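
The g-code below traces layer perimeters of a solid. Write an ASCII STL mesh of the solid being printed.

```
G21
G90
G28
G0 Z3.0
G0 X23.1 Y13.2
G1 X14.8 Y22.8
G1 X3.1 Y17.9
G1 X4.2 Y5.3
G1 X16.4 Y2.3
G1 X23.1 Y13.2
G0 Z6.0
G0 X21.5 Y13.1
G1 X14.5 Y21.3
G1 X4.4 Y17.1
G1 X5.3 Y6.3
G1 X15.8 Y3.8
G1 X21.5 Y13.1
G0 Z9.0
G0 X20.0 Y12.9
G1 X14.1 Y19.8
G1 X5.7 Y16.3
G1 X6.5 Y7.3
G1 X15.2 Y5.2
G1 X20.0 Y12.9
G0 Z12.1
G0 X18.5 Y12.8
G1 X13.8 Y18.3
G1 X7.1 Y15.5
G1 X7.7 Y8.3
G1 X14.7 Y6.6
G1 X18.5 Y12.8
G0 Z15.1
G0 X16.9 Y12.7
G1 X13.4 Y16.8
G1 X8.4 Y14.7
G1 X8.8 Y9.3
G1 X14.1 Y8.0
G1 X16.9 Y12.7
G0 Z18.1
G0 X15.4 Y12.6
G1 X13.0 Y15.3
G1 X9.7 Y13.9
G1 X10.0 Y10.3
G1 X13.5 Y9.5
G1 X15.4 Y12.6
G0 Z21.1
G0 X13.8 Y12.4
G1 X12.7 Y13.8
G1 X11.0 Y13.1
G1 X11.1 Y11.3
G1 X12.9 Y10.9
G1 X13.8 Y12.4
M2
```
solid part
  facet normal 0.0000 0.0000 -1.0000
    outer loop
      vertex 1.8 18.7 0.0
      vertex 15.2 24.3 0.0
      vertex 24.6 13.3 0.0
    endloop
  endfacet
  facet normal 0.0000 0.0000 -1.0000
    outer loop
      vertex 3.0 4.3 0.0
      vertex 1.8 18.7 0.0
      vertex 24.6 13.3 0.0
    endloop
  endfacet
  facet normal 0.0000 0.0000 -1.0000
    outer loop
      vertex 17.0 0.9 0.0
      vertex 3.0 4.3 0.0
      vertex 24.6 13.3 0.0
    endloop
  endfacet
  facet normal 0.7022 0.6000 0.3833
    outer loop
      vertex 24.6 13.3 0.0
      vertex 15.2 24.3 0.0
      vertex 12.3 12.3 24.1
    endloop
  endfacet
  facet normal -0.3564 0.8528 0.3817
    outer loop
      vertex 15.2 24.3 0.0
      vertex 1.8 18.7 0.0
      vertex 12.3 12.3 24.1
    endloop
  endfacet
  facet normal -0.9214 -0.0768 0.3810
    outer loop
      vertex 1.8 18.7 0.0
      vertex 3.0 4.3 0.0
      vertex 12.3 12.3 24.1
    endloop
  endfacet
  facet normal -0.2181 -0.8980 0.3822
    outer loop
      vertex 3.0 4.3 0.0
      vertex 17.0 0.9 0.0
      vertex 12.3 12.3 24.1
    endloop
  endfacet
  facet normal 0.7879 -0.4829 0.3821
    outer loop
      vertex 17.0 0.9 0.0
      vertex 24.6 13.3 0.0
      vertex 12.3 12.3 24.1
    endloop
  endfacet
endsolid part

The G0 Z moves step by Δz≈3.0 mm. The G1 loops shrink linearly with z, so the solid tapers from its base footprint up to z≈24.1. Closing with a flat bottom cap and the tapered top and triangulating gives 8 facets — a regular 5-sided pyramid, base circumscribed radius ≈ 12.3 mm, apex at z ≈ 24.1 mm.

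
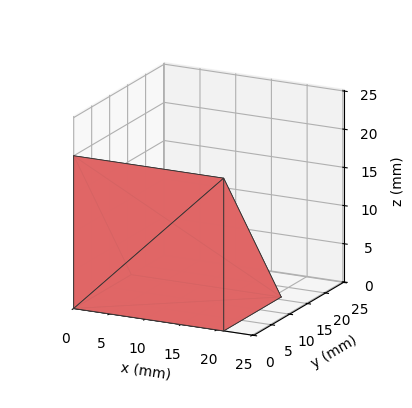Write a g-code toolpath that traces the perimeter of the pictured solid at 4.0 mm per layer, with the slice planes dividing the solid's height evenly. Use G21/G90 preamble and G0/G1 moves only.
Reading the render: the shape is a wedge (ramp): 21 × 16 mm base, rising to 20 mm along the y=0 edge and sloping linearly to z=0 at y=16 (dimensions read to the nearest mm from the axis ticks). For the g-code, the solid's height is divided into equal slices at the stated Δz and each level perimeter traced with G1 moves after a G0 lift.

; perimeter-only toolpath
G21 ; units = mm
G90 ; absolute positioning
G28 ; home
; layer 1
G0 Z4.0
G0 X0.0 Y0.0
G1 X21.0 Y0.0
G1 X21.0 Y12.8
G1 X0.0 Y12.8
G1 X0.0 Y0.0
; layer 2
G0 Z8.0
G0 X0.0 Y0.0
G1 X21.0 Y0.0
G1 X21.0 Y9.6
G1 X0.0 Y9.6
G1 X0.0 Y0.0
; layer 3
G0 Z12.0
G0 X0.0 Y0.0
G1 X21.0 Y0.0
G1 X21.0 Y6.4
G1 X0.0 Y6.4
G1 X0.0 Y0.0
; layer 4
G0 Z16.0
G0 X0.0 Y0.0
G1 X21.0 Y0.0
G1 X21.0 Y3.2
G1 X0.0 Y3.2
G1 X0.0 Y0.0
M2 ; end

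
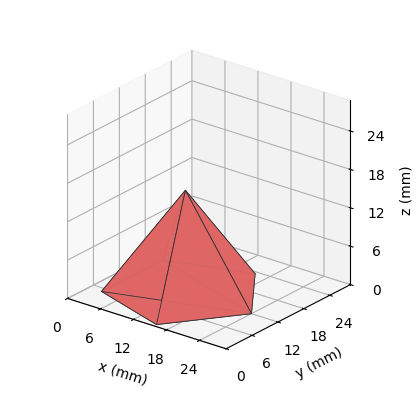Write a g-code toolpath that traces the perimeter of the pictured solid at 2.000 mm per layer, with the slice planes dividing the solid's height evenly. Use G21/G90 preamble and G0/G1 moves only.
Reading the render: the shape is a regular 5-sided pyramid, base circumscribed radius ≈ 12 mm, apex at z ≈ 16 mm (dimensions read to the nearest mm from the axis ticks). For the g-code, the solid's height is divided into equal slices at the stated Δz and each level perimeter traced with G1 moves after a G0 lift.

; perimeter-only toolpath
G21 ; units = mm
G90 ; absolute positioning
G28 ; home
; layer 1
G0 Z2.000
G0 X22.500 Y12.000
G1 X15.245 Y21.986
G1 X3.505 Y18.171
G1 X3.505 Y5.829
G1 X15.245 Y2.014
G1 X22.500 Y12.000
; layer 2
G0 Z4.000
G0 X21.000 Y12.000
G1 X14.781 Y20.560
G1 X4.719 Y17.290
G1 X4.719 Y6.710
G1 X14.781 Y3.440
G1 X21.000 Y12.000
; layer 3
G0 Z6.000
G0 X19.500 Y12.000
G1 X14.318 Y19.133
G1 X5.933 Y16.408
G1 X5.933 Y7.592
G1 X14.318 Y4.867
G1 X19.500 Y12.000
; layer 4
G0 Z8.000
G0 X18.000 Y12.000
G1 X13.854 Y17.706
G1 X7.146 Y15.527
G1 X7.146 Y8.473
G1 X13.854 Y6.293
G1 X18.000 Y12.000
; layer 5
G0 Z10.000
G0 X16.500 Y12.000
G1 X13.390 Y16.280
G1 X8.360 Y14.645
G1 X8.360 Y9.355
G1 X13.390 Y7.720
G1 X16.500 Y12.000
; layer 6
G0 Z12.000
G0 X15.000 Y12.000
G1 X12.927 Y14.853
G1 X9.573 Y13.763
G1 X9.573 Y10.237
G1 X12.927 Y9.147
G1 X15.000 Y12.000
; layer 7
G0 Z14.000
G0 X13.500 Y12.000
G1 X12.463 Y13.427
G1 X10.787 Y12.882
G1 X10.787 Y11.118
G1 X12.463 Y10.573
G1 X13.500 Y12.000
M2 ; end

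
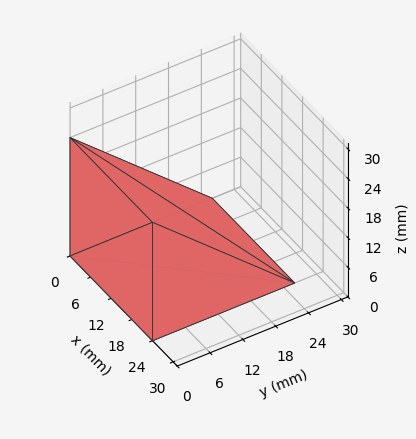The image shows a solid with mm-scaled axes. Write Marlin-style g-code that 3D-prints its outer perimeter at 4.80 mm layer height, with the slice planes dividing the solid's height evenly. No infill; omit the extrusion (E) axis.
Reading the render: the shape is a wedge (ramp): 24 × 26 mm base, rising to 24 mm along the y=0 edge and sloping linearly to z=0 at y=26 (dimensions read to the nearest mm from the axis ticks). For the g-code, the solid's height is divided into equal slices at the stated Δz and each level perimeter traced with G1 moves after a G0 lift.

; perimeter-only toolpath
G21 ; units = mm
G90 ; absolute positioning
G28 ; home
; layer 1
G0 Z4.80
G0 X0.00 Y0.00
G1 X24.00 Y0.00
G1 X24.00 Y20.80
G1 X0.00 Y20.80
G1 X0.00 Y0.00
; layer 2
G0 Z9.60
G0 X0.00 Y0.00
G1 X24.00 Y0.00
G1 X24.00 Y15.60
G1 X0.00 Y15.60
G1 X0.00 Y0.00
; layer 3
G0 Z14.40
G0 X0.00 Y0.00
G1 X24.00 Y0.00
G1 X24.00 Y10.40
G1 X0.00 Y10.40
G1 X0.00 Y0.00
; layer 4
G0 Z19.20
G0 X0.00 Y0.00
G1 X24.00 Y0.00
G1 X24.00 Y5.20
G1 X0.00 Y5.20
G1 X0.00 Y0.00
M2 ; end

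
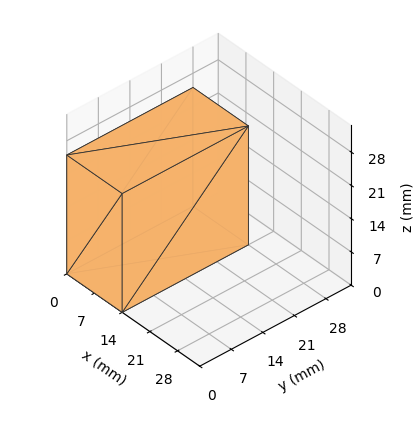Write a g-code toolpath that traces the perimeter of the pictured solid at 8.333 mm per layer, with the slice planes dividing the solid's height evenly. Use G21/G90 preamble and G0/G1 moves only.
Reading the render: the shape is a rectangular box, roughly 14 × 28 mm footprint and 25 mm tall (dimensions read to the nearest mm from the axis ticks). For the g-code, the solid's height is divided into equal slices at the stated Δz and each level perimeter traced with G1 moves after a G0 lift.

; perimeter-only toolpath
G21 ; units = mm
G90 ; absolute positioning
G28 ; home
; layer 1
G0 Z8.333
G0 X0.000 Y0.000
G1 X14.000 Y0.000
G1 X14.000 Y28.000
G1 X0.000 Y28.000
G1 X0.000 Y0.000
; layer 2
G0 Z16.667
G0 X0.000 Y0.000
G1 X14.000 Y0.000
G1 X14.000 Y28.000
G1 X0.000 Y28.000
G1 X0.000 Y0.000
; layer 3
G0 Z25.000
G0 X0.000 Y0.000
G1 X14.000 Y0.000
G1 X14.000 Y28.000
G1 X0.000 Y28.000
G1 X0.000 Y0.000
M2 ; end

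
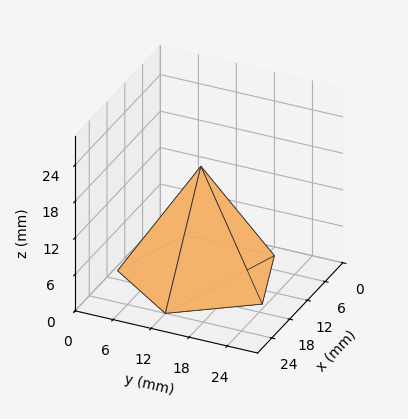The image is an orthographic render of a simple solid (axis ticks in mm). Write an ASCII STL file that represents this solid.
Reading the render: the shape is a regular 5-sided pyramid, base circumscribed radius ≈ 12 mm, apex at z ≈ 18 mm (dimensions read to the nearest mm from the axis ticks). For the STL, each face is triangulated and given an outward normal.

solid part
  facet normal 0.0000 0.0000 -1.0000
    outer loop
      vertex 2.292 19.053 0.000
      vertex 15.708 23.413 0.000
      vertex 24.000 12.000 0.000
    endloop
  endfacet
  facet normal 0.0000 0.0000 -1.0000
    outer loop
      vertex 2.292 4.947 0.000
      vertex 2.292 19.053 0.000
      vertex 24.000 12.000 0.000
    endloop
  endfacet
  facet normal 0.0000 0.0000 -1.0000
    outer loop
      vertex 15.708 0.587 0.000
      vertex 2.292 4.947 0.000
      vertex 24.000 12.000 0.000
    endloop
  endfacet
  facet normal 0.7121 0.5173 0.4747
    outer loop
      vertex 24.000 12.000 0.000
      vertex 15.708 23.413 0.000
      vertex 12.000 12.000 18.000
    endloop
  endfacet
  facet normal -0.2720 0.8371 0.4747
    outer loop
      vertex 15.708 23.413 0.000
      vertex 2.292 19.053 0.000
      vertex 12.000 12.000 18.000
    endloop
  endfacet
  facet normal -0.8802 0.0000 0.4747
    outer loop
      vertex 2.292 19.053 0.000
      vertex 2.292 4.947 0.000
      vertex 12.000 12.000 18.000
    endloop
  endfacet
  facet normal -0.2720 -0.8371 0.4747
    outer loop
      vertex 2.292 4.947 0.000
      vertex 15.708 0.587 0.000
      vertex 12.000 12.000 18.000
    endloop
  endfacet
  facet normal 0.7121 -0.5173 0.4747
    outer loop
      vertex 15.708 0.587 0.000
      vertex 24.000 12.000 0.000
      vertex 12.000 12.000 18.000
    endloop
  endfacet
endsolid part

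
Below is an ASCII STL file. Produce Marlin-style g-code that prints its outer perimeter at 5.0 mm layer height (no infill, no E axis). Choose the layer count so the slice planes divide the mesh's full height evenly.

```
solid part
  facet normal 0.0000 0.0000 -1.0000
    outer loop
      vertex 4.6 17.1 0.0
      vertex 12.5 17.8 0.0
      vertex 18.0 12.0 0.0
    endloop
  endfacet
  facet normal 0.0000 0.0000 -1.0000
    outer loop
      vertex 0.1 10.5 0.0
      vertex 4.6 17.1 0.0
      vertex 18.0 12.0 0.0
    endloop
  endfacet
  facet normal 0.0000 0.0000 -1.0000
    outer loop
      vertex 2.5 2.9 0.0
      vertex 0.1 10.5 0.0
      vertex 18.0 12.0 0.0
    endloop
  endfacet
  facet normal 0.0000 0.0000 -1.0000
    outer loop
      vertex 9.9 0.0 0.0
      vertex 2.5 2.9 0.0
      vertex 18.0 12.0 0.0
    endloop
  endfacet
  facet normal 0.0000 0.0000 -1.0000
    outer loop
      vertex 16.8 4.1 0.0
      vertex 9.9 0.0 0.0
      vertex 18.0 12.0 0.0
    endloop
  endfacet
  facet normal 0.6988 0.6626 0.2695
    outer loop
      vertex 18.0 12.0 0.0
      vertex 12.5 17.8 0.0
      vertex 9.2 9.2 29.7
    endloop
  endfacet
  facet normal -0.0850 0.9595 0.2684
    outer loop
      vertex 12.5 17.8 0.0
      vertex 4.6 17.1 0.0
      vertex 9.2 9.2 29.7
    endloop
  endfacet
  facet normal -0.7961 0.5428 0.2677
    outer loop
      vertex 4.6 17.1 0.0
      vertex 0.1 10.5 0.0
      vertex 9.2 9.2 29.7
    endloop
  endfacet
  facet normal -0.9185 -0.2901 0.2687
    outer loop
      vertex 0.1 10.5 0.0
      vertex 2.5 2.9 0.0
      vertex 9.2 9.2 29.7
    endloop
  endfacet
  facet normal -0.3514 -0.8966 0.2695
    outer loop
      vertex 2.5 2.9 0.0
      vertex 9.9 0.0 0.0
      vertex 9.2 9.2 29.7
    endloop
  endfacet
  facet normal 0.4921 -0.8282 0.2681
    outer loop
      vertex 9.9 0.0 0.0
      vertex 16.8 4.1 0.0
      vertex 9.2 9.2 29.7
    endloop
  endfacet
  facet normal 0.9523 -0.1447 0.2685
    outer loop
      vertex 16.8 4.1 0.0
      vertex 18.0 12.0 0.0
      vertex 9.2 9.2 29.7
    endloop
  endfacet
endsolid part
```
; perimeter-only toolpath
G21 ; units = mm
G90 ; absolute positioning
G28 ; home
; layer 1
G0 Z5.0
G0 X16.5 Y11.5
G1 X11.9 Y16.4
G1 X5.4 Y15.8
G1 X1.6 Y10.3
G1 X3.6 Y4.0
G1 X9.8 Y1.5
G1 X15.5 Y5.0
G1 X16.5 Y11.5
; layer 2
G0 Z9.9
G0 X15.1 Y11.1
G1 X11.4 Y14.9
G1 X6.1 Y14.5
G1 X3.1 Y10.1
G1 X4.7 Y5.0
G1 X9.7 Y3.1
G1 X14.3 Y5.8
G1 X15.1 Y11.1
; layer 3
G0 Z14.9
G0 X13.6 Y10.6
G1 X10.8 Y13.5
G1 X6.9 Y13.1
G1 X4.7 Y9.8
G1 X5.9 Y6.1
G1 X9.6 Y4.6
G1 X13.0 Y6.7
G1 X13.6 Y10.6
; layer 4
G0 Z19.8
G0 X12.1 Y10.1
G1 X10.3 Y12.1
G1 X7.7 Y11.8
G1 X6.2 Y9.6
G1 X7.0 Y7.1
G1 X9.4 Y6.1
G1 X11.7 Y7.5
G1 X12.1 Y10.1
; layer 5
G0 Z24.8
G0 X10.7 Y9.7
G1 X9.8 Y10.6
G1 X8.4 Y10.5
G1 X7.7 Y9.4
G1 X8.1 Y8.1
G1 X9.3 Y7.7
G1 X10.5 Y8.3
G1 X10.7 Y9.7
M2 ; end

The solid is a regular 7-sided pyramid, base circumscribed radius ≈ 9.2 mm, apex at z ≈ 29.7 mm. Slicing at Δz = 5.0 mm — 6 equal slices spanning the solid's height, so layer i sits at z = i·h/6 — gives 5 non-empty perimeters. Each is a 7-segment closed polygon; G0 lifts to the layer z and rapids to the start vertex, then G1 traces the edges. The cross-section shrinks linearly with z (the slice at the apex is degenerate and omitted).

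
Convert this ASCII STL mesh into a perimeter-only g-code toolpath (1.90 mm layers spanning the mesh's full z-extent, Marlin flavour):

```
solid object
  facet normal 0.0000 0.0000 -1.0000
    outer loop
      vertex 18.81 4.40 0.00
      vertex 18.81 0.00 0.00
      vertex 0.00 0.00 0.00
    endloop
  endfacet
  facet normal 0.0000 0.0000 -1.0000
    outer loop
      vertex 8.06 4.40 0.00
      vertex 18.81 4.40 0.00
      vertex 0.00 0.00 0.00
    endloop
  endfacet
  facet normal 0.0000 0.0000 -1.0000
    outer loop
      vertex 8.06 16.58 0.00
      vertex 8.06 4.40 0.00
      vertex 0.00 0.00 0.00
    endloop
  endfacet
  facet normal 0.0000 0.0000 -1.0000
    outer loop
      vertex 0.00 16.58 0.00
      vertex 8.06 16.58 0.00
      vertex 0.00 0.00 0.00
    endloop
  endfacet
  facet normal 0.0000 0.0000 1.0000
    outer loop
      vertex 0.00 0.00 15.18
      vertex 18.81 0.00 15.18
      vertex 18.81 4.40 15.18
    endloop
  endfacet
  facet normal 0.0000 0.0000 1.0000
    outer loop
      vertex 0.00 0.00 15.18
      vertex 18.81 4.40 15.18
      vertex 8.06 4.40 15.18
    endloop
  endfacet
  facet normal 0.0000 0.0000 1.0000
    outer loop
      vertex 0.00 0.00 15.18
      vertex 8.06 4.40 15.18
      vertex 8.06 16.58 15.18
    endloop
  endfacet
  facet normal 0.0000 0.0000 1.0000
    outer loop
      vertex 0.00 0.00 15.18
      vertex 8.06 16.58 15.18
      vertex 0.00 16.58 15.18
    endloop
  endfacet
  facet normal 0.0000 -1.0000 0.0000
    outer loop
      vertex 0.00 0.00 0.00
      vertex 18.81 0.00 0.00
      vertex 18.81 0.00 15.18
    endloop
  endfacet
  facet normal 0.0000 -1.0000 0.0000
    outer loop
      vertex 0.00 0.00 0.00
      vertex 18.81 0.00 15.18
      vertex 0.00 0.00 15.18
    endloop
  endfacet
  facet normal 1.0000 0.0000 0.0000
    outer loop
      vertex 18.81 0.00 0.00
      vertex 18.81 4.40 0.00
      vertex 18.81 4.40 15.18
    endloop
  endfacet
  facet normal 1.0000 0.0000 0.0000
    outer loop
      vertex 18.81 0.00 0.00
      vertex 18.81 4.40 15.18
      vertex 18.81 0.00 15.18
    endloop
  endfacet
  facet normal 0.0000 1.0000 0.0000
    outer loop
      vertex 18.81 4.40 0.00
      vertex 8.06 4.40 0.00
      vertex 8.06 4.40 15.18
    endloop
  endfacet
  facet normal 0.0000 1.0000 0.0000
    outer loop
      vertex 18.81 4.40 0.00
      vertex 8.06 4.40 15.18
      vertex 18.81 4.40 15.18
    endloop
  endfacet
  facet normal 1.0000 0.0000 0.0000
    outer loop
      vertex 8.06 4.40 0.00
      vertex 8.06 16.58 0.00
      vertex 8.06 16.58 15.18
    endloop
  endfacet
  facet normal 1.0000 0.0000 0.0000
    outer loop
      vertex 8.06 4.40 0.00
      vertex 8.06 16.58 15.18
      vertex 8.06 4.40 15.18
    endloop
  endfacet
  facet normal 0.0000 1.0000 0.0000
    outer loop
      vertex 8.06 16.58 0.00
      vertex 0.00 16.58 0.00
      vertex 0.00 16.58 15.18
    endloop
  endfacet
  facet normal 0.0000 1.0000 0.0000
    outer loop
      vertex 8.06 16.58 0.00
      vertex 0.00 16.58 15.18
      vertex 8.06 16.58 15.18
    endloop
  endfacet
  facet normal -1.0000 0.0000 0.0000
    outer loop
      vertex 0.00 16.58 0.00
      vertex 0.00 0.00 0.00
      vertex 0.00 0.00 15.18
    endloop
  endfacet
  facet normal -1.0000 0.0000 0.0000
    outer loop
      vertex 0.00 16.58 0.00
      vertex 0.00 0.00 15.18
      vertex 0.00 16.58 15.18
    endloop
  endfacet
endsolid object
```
; perimeter-only toolpath
G21 ; units = mm
G90 ; absolute positioning
G28 ; home
; layer 1
G0 Z1.90
G0 X0.00 Y0.00
G1 X18.81 Y0.00
G1 X18.81 Y4.40
G1 X8.06 Y4.40
G1 X8.06 Y16.58
G1 X0.00 Y16.58
G1 X0.00 Y0.00
; layer 2
G0 Z3.79
G0 X0.00 Y0.00
G1 X18.81 Y0.00
G1 X18.81 Y4.40
G1 X8.06 Y4.40
G1 X8.06 Y16.58
G1 X0.00 Y16.58
G1 X0.00 Y0.00
; layer 3
G0 Z5.69
G0 X0.00 Y0.00
G1 X18.81 Y0.00
G1 X18.81 Y4.40
G1 X8.06 Y4.40
G1 X8.06 Y16.58
G1 X0.00 Y16.58
G1 X0.00 Y0.00
; layer 4
G0 Z7.59
G0 X0.00 Y0.00
G1 X18.81 Y0.00
G1 X18.81 Y4.40
G1 X8.06 Y4.40
G1 X8.06 Y16.58
G1 X0.00 Y16.58
G1 X0.00 Y0.00
; layer 5
G0 Z9.49
G0 X0.00 Y0.00
G1 X18.81 Y0.00
G1 X18.81 Y4.40
G1 X8.06 Y4.40
G1 X8.06 Y16.58
G1 X0.00 Y16.58
G1 X0.00 Y0.00
; layer 6
G0 Z11.38
G0 X0.00 Y0.00
G1 X18.81 Y0.00
G1 X18.81 Y4.40
G1 X8.06 Y4.40
G1 X8.06 Y16.58
G1 X0.00 Y16.58
G1 X0.00 Y0.00
; layer 7
G0 Z13.28
G0 X0.00 Y0.00
G1 X18.81 Y0.00
G1 X18.81 Y4.40
G1 X8.06 Y4.40
G1 X8.06 Y16.58
G1 X0.00 Y16.58
G1 X0.00 Y0.00
; layer 8
G0 Z15.18
G0 X0.00 Y0.00
G1 X18.81 Y0.00
G1 X18.81 Y4.40
G1 X8.06 Y4.40
G1 X8.06 Y16.58
G1 X0.00 Y16.58
G1 X0.00 Y0.00
M2 ; end

The solid is an L-shaped prism: outer 18.8 × 16.6 mm, arm thicknesses ≈ 4.4 mm (horizontal) and 8.06 mm (vertical), extruded 15.2 mm in z. Slicing at Δz = 1.90 mm — 8 equal slices spanning the solid's height, so layer i sits at z = i·h/8 — gives 8 non-empty perimeters. Each is a 6-segment closed polygon; G0 lifts to the layer z and rapids to the start vertex, then G1 traces the edges.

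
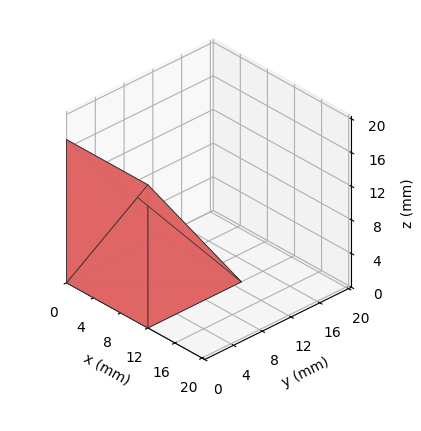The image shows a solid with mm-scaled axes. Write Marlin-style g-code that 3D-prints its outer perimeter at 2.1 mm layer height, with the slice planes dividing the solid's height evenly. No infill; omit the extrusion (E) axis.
Reading the render: the shape is a wedge (ramp): 12 × 13 mm base, rising to 17 mm along the y=0 edge and sloping linearly to z=0 at y=13 (dimensions read to the nearest mm from the axis ticks). For the g-code, the solid's height is divided into equal slices at the stated Δz and each level perimeter traced with G1 moves after a G0 lift.

; perimeter-only toolpath
G21 ; units = mm
G90 ; absolute positioning
G28 ; home
; layer 1
G0 Z2.1
G0 X0.0 Y0.0
G1 X12.0 Y0.0
G1 X12.0 Y11.4
G1 X0.0 Y11.4
G1 X0.0 Y0.0
; layer 2
G0 Z4.2
G0 X0.0 Y0.0
G1 X12.0 Y0.0
G1 X12.0 Y9.8
G1 X0.0 Y9.8
G1 X0.0 Y0.0
; layer 3
G0 Z6.4
G0 X0.0 Y0.0
G1 X12.0 Y0.0
G1 X12.0 Y8.1
G1 X0.0 Y8.1
G1 X0.0 Y0.0
; layer 4
G0 Z8.5
G0 X0.0 Y0.0
G1 X12.0 Y0.0
G1 X12.0 Y6.5
G1 X0.0 Y6.5
G1 X0.0 Y0.0
; layer 5
G0 Z10.6
G0 X0.0 Y0.0
G1 X12.0 Y0.0
G1 X12.0 Y4.9
G1 X0.0 Y4.9
G1 X0.0 Y0.0
; layer 6
G0 Z12.8
G0 X0.0 Y0.0
G1 X12.0 Y0.0
G1 X12.0 Y3.2
G1 X0.0 Y3.2
G1 X0.0 Y0.0
; layer 7
G0 Z14.9
G0 X0.0 Y0.0
G1 X12.0 Y0.0
G1 X12.0 Y1.6
G1 X0.0 Y1.6
G1 X0.0 Y0.0
M2 ; end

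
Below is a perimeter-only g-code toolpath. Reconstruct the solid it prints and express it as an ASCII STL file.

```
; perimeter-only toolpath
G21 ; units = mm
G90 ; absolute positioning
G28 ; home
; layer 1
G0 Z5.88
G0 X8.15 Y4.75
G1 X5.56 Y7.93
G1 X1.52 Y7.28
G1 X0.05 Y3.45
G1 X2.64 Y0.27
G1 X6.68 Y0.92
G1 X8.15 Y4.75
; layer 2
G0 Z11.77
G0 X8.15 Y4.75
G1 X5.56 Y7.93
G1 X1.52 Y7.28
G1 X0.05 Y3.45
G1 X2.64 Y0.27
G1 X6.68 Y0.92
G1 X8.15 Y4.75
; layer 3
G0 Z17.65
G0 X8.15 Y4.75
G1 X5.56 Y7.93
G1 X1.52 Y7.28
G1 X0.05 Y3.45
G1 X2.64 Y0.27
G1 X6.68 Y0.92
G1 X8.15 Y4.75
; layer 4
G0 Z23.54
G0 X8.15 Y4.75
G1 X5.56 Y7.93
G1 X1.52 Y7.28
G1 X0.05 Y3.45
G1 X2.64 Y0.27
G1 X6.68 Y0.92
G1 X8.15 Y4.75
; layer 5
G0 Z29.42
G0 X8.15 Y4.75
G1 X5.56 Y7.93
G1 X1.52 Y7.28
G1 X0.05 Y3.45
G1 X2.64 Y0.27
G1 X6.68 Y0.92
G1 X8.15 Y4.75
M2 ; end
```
solid part
  facet normal 0.0000 0.0000 -1.0000
    outer loop
      vertex 1.52 7.28 0.00
      vertex 5.56 7.93 0.00
      vertex 8.15 4.75 0.00
    endloop
  endfacet
  facet normal 0.0000 0.0000 -1.0000
    outer loop
      vertex 0.05 3.45 0.00
      vertex 1.52 7.28 0.00
      vertex 8.15 4.75 0.00
    endloop
  endfacet
  facet normal 0.0000 0.0000 -1.0000
    outer loop
      vertex 2.64 0.27 0.00
      vertex 0.05 3.45 0.00
      vertex 8.15 4.75 0.00
    endloop
  endfacet
  facet normal 0.0000 0.0000 -1.0000
    outer loop
      vertex 6.68 0.92 0.00
      vertex 2.64 0.27 0.00
      vertex 8.15 4.75 0.00
    endloop
  endfacet
  facet normal 0.0000 0.0000 1.0000
    outer loop
      vertex 8.15 4.75 29.42
      vertex 5.56 7.93 29.42
      vertex 1.52 7.28 29.42
    endloop
  endfacet
  facet normal 0.0000 0.0000 1.0000
    outer loop
      vertex 8.15 4.75 29.42
      vertex 1.52 7.28 29.42
      vertex 0.05 3.45 29.42
    endloop
  endfacet
  facet normal 0.0000 0.0000 1.0000
    outer loop
      vertex 8.15 4.75 29.42
      vertex 0.05 3.45 29.42
      vertex 2.64 0.27 29.42
    endloop
  endfacet
  facet normal 0.0000 0.0000 1.0000
    outer loop
      vertex 8.15 4.75 29.42
      vertex 2.64 0.27 29.42
      vertex 6.68 0.92 29.42
    endloop
  endfacet
  facet normal 0.7754 0.6315 0.0000
    outer loop
      vertex 8.15 4.75 0.00
      vertex 5.56 7.93 0.00
      vertex 5.56 7.93 29.42
    endloop
  endfacet
  facet normal 0.7754 0.6315 0.0000
    outer loop
      vertex 8.15 4.75 0.00
      vertex 5.56 7.93 29.42
      vertex 8.15 4.75 29.42
    endloop
  endfacet
  facet normal -0.1588 0.9873 0.0000
    outer loop
      vertex 5.56 7.93 0.00
      vertex 1.52 7.28 0.00
      vertex 1.52 7.28 29.42
    endloop
  endfacet
  facet normal -0.1588 0.9873 0.0000
    outer loop
      vertex 5.56 7.93 0.00
      vertex 1.52 7.28 29.42
      vertex 5.56 7.93 29.42
    endloop
  endfacet
  facet normal -0.9336 0.3583 0.0000
    outer loop
      vertex 1.52 7.28 0.00
      vertex 0.05 3.45 0.00
      vertex 0.05 3.45 29.42
    endloop
  endfacet
  facet normal -0.9336 0.3583 0.0000
    outer loop
      vertex 1.52 7.28 0.00
      vertex 0.05 3.45 29.42
      vertex 1.52 7.28 29.42
    endloop
  endfacet
  facet normal -0.7754 -0.6315 0.0000
    outer loop
      vertex 0.05 3.45 0.00
      vertex 2.64 0.27 0.00
      vertex 2.64 0.27 29.42
    endloop
  endfacet
  facet normal -0.7754 -0.6315 0.0000
    outer loop
      vertex 0.05 3.45 0.00
      vertex 2.64 0.27 29.42
      vertex 0.05 3.45 29.42
    endloop
  endfacet
  facet normal 0.1588 -0.9873 0.0000
    outer loop
      vertex 2.64 0.27 0.00
      vertex 6.68 0.92 0.00
      vertex 6.68 0.92 29.42
    endloop
  endfacet
  facet normal 0.1588 -0.9873 0.0000
    outer loop
      vertex 2.64 0.27 0.00
      vertex 6.68 0.92 29.42
      vertex 2.64 0.27 29.42
    endloop
  endfacet
  facet normal 0.9336 -0.3583 0.0000
    outer loop
      vertex 6.68 0.92 0.00
      vertex 8.15 4.75 0.00
      vertex 8.15 4.75 29.42
    endloop
  endfacet
  facet normal 0.9336 -0.3583 0.0000
    outer loop
      vertex 6.68 0.92 0.00
      vertex 8.15 4.75 29.42
      vertex 6.68 0.92 29.42
    endloop
  endfacet
endsolid part

The G0 Z moves step by Δz≈5.88 mm. Every layer's G1 loop is the same polygon, so the solid is a straight extrusion of it from z=0 to z≈29.4. Closing with flat bottom and top caps and triangulating gives 20 facets — a regular 6-sided prism (a cylinder approximated with 6 flat sides), circumscribed radius ≈ 4.1 mm, height ≈ 29.4 mm.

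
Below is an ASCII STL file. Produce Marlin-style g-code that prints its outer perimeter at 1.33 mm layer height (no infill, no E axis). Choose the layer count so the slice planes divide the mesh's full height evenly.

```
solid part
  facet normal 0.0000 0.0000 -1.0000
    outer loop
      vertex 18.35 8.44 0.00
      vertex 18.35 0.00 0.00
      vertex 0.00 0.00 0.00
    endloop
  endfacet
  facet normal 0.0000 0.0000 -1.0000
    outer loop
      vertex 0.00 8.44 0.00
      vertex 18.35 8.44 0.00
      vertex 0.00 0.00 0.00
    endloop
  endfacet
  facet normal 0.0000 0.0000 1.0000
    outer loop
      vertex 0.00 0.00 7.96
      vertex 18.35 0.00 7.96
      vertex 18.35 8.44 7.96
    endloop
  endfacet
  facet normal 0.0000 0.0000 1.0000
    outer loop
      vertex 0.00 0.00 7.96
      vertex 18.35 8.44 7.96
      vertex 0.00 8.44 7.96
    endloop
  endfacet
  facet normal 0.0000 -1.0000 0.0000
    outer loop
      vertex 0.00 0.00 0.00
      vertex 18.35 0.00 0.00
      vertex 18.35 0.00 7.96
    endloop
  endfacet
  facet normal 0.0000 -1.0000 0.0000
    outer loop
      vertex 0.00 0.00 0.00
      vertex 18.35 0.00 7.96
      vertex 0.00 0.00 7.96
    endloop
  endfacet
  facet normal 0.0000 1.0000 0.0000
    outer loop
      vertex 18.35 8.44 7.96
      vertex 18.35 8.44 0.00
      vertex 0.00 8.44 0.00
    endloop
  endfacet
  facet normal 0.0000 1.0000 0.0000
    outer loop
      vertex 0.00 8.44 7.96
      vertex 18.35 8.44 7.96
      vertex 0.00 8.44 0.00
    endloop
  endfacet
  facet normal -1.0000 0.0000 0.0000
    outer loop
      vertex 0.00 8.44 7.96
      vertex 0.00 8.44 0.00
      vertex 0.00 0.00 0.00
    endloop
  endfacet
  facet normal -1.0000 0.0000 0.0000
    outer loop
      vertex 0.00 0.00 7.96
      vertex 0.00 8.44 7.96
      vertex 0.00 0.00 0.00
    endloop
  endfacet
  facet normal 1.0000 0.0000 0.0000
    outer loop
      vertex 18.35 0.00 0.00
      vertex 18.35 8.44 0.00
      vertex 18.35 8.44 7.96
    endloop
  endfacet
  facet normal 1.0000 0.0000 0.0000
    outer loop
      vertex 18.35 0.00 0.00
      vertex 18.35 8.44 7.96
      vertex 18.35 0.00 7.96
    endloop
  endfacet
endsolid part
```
; perimeter-only toolpath
G21 ; units = mm
G90 ; absolute positioning
G28 ; home
; layer 1
G0 Z1.33
G0 X0.00 Y0.00
G1 X18.35 Y0.00
G1 X18.35 Y8.44
G1 X0.00 Y8.44
G1 X0.00 Y0.00
; layer 2
G0 Z2.65
G0 X0.00 Y0.00
G1 X18.35 Y0.00
G1 X18.35 Y8.44
G1 X0.00 Y8.44
G1 X0.00 Y0.00
; layer 3
G0 Z3.98
G0 X0.00 Y0.00
G1 X18.35 Y0.00
G1 X18.35 Y8.44
G1 X0.00 Y8.44
G1 X0.00 Y0.00
; layer 4
G0 Z5.31
G0 X0.00 Y0.00
G1 X18.35 Y0.00
G1 X18.35 Y8.44
G1 X0.00 Y8.44
G1 X0.00 Y0.00
; layer 5
G0 Z6.63
G0 X0.00 Y0.00
G1 X18.35 Y0.00
G1 X18.35 Y8.44
G1 X0.00 Y8.44
G1 X0.00 Y0.00
; layer 6
G0 Z7.96
G0 X0.00 Y0.00
G1 X18.35 Y0.00
G1 X18.35 Y8.44
G1 X0.00 Y8.44
G1 X0.00 Y0.00
M2 ; end

The solid is a rectangular box, roughly 18.4 × 8.44 mm footprint and 7.96 mm tall. Slicing at Δz = 1.33 mm — 6 equal slices spanning the solid's height, so layer i sits at z = i·h/6 — gives 6 non-empty perimeters. Each is a 4-segment closed polygon; G0 lifts to the layer z and rapids to the start vertex, then G1 traces the edges.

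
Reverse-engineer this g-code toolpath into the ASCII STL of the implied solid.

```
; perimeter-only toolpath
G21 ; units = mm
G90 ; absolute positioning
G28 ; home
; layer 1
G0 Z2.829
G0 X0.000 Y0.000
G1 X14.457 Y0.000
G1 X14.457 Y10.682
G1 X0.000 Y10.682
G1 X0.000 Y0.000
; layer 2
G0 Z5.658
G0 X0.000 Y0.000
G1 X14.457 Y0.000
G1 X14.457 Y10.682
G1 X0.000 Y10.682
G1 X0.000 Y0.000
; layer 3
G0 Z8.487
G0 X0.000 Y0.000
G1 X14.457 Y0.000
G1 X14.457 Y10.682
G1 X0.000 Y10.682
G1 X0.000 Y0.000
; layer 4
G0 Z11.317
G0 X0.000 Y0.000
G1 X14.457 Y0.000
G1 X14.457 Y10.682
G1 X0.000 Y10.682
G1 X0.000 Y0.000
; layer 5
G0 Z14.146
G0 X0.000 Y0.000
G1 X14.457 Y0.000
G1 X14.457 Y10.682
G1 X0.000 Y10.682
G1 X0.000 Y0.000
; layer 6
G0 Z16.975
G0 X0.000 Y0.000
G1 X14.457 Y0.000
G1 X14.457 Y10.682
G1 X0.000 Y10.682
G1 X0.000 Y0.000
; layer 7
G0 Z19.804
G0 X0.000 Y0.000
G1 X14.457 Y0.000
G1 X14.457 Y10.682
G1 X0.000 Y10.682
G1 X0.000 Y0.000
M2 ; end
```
solid part
  facet normal 0.0000 0.0000 -1.0000
    outer loop
      vertex 14.457 10.682 0.000
      vertex 14.457 0.000 0.000
      vertex 0.000 0.000 0.000
    endloop
  endfacet
  facet normal 0.0000 0.0000 -1.0000
    outer loop
      vertex 0.000 10.682 0.000
      vertex 14.457 10.682 0.000
      vertex 0.000 0.000 0.000
    endloop
  endfacet
  facet normal 0.0000 0.0000 1.0000
    outer loop
      vertex 0.000 0.000 19.804
      vertex 14.457 0.000 19.804
      vertex 14.457 10.682 19.804
    endloop
  endfacet
  facet normal 0.0000 0.0000 1.0000
    outer loop
      vertex 0.000 0.000 19.804
      vertex 14.457 10.682 19.804
      vertex 0.000 10.682 19.804
    endloop
  endfacet
  facet normal 0.0000 -1.0000 0.0000
    outer loop
      vertex 0.000 0.000 0.000
      vertex 14.457 0.000 0.000
      vertex 14.457 0.000 19.804
    endloop
  endfacet
  facet normal 0.0000 -1.0000 0.0000
    outer loop
      vertex 0.000 0.000 0.000
      vertex 14.457 0.000 19.804
      vertex 0.000 0.000 19.804
    endloop
  endfacet
  facet normal 0.0000 1.0000 0.0000
    outer loop
      vertex 14.457 10.682 19.804
      vertex 14.457 10.682 0.000
      vertex 0.000 10.682 0.000
    endloop
  endfacet
  facet normal 0.0000 1.0000 0.0000
    outer loop
      vertex 0.000 10.682 19.804
      vertex 14.457 10.682 19.804
      vertex 0.000 10.682 0.000
    endloop
  endfacet
  facet normal -1.0000 0.0000 0.0000
    outer loop
      vertex 0.000 10.682 19.804
      vertex 0.000 10.682 0.000
      vertex 0.000 0.000 0.000
    endloop
  endfacet
  facet normal -1.0000 0.0000 0.0000
    outer loop
      vertex 0.000 0.000 19.804
      vertex 0.000 10.682 19.804
      vertex 0.000 0.000 0.000
    endloop
  endfacet
  facet normal 1.0000 0.0000 0.0000
    outer loop
      vertex 14.457 0.000 0.000
      vertex 14.457 10.682 0.000
      vertex 14.457 10.682 19.804
    endloop
  endfacet
  facet normal 1.0000 0.0000 0.0000
    outer loop
      vertex 14.457 0.000 0.000
      vertex 14.457 10.682 19.804
      vertex 14.457 0.000 19.804
    endloop
  endfacet
endsolid part

The G0 Z moves step by Δz≈2.829 mm. Every layer's G1 loop is the same polygon, so the solid is a straight extrusion of it from z=0 to z≈19.8. Closing with flat bottom and top caps and triangulating gives 12 facets — a rectangular box, roughly 14.5 × 10.7 mm footprint and 19.8 mm tall.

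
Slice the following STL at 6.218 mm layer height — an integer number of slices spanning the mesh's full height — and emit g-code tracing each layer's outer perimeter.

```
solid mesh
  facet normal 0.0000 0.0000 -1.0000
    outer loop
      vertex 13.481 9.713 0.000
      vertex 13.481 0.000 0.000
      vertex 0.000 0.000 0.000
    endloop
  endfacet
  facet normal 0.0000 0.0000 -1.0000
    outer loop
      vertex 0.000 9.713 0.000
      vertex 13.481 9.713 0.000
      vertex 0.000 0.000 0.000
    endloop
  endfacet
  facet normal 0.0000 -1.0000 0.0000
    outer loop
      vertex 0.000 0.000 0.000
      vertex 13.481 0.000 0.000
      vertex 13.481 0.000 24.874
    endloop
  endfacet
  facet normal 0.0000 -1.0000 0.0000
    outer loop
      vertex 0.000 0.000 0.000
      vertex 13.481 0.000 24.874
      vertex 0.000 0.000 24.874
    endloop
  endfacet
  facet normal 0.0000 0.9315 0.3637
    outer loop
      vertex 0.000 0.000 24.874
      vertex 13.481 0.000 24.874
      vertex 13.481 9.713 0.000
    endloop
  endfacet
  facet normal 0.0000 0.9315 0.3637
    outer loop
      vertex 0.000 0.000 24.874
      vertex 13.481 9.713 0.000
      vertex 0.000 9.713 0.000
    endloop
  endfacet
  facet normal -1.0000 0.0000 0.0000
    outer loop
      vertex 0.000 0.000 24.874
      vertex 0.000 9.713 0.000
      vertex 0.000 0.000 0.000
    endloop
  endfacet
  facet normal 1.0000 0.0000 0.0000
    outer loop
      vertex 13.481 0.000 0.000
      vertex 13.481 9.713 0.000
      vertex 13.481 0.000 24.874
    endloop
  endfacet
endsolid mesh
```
; perimeter-only toolpath
G21 ; units = mm
G90 ; absolute positioning
G28 ; home
; layer 1
G0 Z6.218
G0 X0.000 Y0.000
G1 X13.481 Y0.000
G1 X13.481 Y7.285
G1 X0.000 Y7.285
G1 X0.000 Y0.000
; layer 2
G0 Z12.437
G0 X0.000 Y0.000
G1 X13.481 Y0.000
G1 X13.481 Y4.856
G1 X0.000 Y4.856
G1 X0.000 Y0.000
; layer 3
G0 Z18.655
G0 X0.000 Y0.000
G1 X13.481 Y0.000
G1 X13.481 Y2.428
G1 X0.000 Y2.428
G1 X0.000 Y0.000
M2 ; end

The solid is a wedge (ramp): 13.5 × 9.71 mm base, rising to 24.9 mm along the y=0 edge and sloping linearly to z=0 at y=9.71. Slicing at Δz = 6.218 mm — 4 equal slices spanning the solid's height, so layer i sits at z = i·h/4 — gives 3 non-empty perimeters. Each is a 4-segment closed polygon; G0 lifts to the layer z and rapids to the start vertex, then G1 traces the edges. The cross-section shrinks linearly with z (the slice at the apex is degenerate and omitted).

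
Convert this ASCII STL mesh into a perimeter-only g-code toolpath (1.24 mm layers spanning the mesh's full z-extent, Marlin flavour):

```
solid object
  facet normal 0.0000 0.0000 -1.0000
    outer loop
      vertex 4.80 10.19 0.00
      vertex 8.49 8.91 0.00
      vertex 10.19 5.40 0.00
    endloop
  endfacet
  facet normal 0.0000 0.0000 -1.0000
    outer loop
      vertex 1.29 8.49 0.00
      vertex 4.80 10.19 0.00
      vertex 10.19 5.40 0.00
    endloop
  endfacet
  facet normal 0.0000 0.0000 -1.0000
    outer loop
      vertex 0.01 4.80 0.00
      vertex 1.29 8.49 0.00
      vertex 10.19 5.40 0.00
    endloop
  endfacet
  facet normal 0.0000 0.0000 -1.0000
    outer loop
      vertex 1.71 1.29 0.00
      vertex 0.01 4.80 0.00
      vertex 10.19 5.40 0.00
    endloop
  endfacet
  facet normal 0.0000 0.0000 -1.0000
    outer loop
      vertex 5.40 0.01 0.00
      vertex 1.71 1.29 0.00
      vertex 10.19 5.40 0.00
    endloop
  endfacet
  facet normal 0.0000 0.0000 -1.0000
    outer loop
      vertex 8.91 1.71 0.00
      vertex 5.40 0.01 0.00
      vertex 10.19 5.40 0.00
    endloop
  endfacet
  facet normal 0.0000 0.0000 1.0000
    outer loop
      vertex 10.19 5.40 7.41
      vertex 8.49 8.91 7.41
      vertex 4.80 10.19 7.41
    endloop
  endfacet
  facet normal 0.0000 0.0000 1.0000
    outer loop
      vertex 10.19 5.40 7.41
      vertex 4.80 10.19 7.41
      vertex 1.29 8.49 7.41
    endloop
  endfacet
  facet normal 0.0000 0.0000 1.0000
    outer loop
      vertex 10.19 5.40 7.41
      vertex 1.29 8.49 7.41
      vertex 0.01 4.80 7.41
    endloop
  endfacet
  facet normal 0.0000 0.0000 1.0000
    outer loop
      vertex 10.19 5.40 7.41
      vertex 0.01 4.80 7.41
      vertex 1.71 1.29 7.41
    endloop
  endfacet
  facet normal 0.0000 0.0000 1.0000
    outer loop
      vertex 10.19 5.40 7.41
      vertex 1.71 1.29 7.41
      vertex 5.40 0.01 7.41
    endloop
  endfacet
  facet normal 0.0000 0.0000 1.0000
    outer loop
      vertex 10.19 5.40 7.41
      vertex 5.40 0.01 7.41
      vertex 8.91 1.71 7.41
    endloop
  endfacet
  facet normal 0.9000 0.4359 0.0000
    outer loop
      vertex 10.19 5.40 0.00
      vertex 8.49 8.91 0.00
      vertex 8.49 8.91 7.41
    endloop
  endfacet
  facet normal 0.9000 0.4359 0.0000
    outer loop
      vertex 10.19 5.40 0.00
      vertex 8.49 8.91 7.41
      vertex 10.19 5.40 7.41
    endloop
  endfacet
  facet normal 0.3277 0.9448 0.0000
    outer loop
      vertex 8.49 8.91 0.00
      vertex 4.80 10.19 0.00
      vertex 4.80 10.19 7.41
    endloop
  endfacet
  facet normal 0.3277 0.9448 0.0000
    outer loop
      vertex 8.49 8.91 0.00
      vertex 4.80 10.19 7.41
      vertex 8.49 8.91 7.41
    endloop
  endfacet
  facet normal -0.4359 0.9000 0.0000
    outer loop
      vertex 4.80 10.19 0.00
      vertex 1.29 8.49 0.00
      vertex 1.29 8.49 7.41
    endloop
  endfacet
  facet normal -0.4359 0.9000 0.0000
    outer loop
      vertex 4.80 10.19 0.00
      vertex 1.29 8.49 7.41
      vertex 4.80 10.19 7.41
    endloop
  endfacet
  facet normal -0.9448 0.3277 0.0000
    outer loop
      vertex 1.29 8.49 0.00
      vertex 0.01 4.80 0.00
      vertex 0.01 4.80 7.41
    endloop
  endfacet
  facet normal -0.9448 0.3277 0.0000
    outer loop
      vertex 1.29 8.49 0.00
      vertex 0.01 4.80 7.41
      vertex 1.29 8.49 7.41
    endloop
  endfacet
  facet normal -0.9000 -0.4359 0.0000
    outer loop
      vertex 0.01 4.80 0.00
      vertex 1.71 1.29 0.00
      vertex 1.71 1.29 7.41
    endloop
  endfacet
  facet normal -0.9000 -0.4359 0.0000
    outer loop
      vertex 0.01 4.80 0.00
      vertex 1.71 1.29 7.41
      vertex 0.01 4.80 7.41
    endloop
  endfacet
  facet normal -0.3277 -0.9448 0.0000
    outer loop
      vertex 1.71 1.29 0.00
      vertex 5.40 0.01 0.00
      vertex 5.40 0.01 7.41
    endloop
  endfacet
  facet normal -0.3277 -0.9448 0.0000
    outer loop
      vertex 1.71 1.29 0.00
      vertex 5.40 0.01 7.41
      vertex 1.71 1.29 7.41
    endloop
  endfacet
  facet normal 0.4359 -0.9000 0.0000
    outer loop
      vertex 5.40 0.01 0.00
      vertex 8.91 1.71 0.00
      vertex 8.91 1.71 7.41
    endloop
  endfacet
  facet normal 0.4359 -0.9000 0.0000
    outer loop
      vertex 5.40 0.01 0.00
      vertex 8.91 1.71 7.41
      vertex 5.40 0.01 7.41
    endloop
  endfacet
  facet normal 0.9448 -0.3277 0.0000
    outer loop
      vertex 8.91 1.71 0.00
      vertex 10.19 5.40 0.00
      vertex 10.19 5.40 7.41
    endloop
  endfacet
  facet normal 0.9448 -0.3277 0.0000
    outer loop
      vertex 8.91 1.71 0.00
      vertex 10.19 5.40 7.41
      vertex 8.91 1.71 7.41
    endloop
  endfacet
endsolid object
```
; perimeter-only toolpath
G21 ; units = mm
G90 ; absolute positioning
G28 ; home
; layer 1
G0 Z1.24
G0 X10.19 Y5.40
G1 X8.49 Y8.91
G1 X4.80 Y10.19
G1 X1.29 Y8.49
G1 X0.01 Y4.80
G1 X1.71 Y1.29
G1 X5.40 Y0.01
G1 X8.91 Y1.71
G1 X10.19 Y5.40
; layer 2
G0 Z2.47
G0 X10.19 Y5.40
G1 X8.49 Y8.91
G1 X4.80 Y10.19
G1 X1.29 Y8.49
G1 X0.01 Y4.80
G1 X1.71 Y1.29
G1 X5.40 Y0.01
G1 X8.91 Y1.71
G1 X10.19 Y5.40
; layer 3
G0 Z3.71
G0 X10.19 Y5.40
G1 X8.49 Y8.91
G1 X4.80 Y10.19
G1 X1.29 Y8.49
G1 X0.01 Y4.80
G1 X1.71 Y1.29
G1 X5.40 Y0.01
G1 X8.91 Y1.71
G1 X10.19 Y5.40
; layer 4
G0 Z4.94
G0 X10.19 Y5.40
G1 X8.49 Y8.91
G1 X4.80 Y10.19
G1 X1.29 Y8.49
G1 X0.01 Y4.80
G1 X1.71 Y1.29
G1 X5.40 Y0.01
G1 X8.91 Y1.71
G1 X10.19 Y5.40
; layer 5
G0 Z6.18
G0 X10.19 Y5.40
G1 X8.49 Y8.91
G1 X4.80 Y10.19
G1 X1.29 Y8.49
G1 X0.01 Y4.80
G1 X1.71 Y1.29
G1 X5.40 Y0.01
G1 X8.91 Y1.71
G1 X10.19 Y5.40
; layer 6
G0 Z7.41
G0 X10.19 Y5.40
G1 X8.49 Y8.91
G1 X4.80 Y10.19
G1 X1.29 Y8.49
G1 X0.01 Y4.80
G1 X1.71 Y1.29
G1 X5.40 Y0.01
G1 X8.91 Y1.71
G1 X10.19 Y5.40
M2 ; end

The solid is a regular 8-sided prism (a cylinder approximated with 8 flat sides), circumscribed radius ≈ 5.1 mm, height ≈ 7.41 mm. Slicing at Δz = 1.24 mm — 6 equal slices spanning the solid's height, so layer i sits at z = i·h/6 — gives 6 non-empty perimeters. Each is a 8-segment closed polygon; G0 lifts to the layer z and rapids to the start vertex, then G1 traces the edges.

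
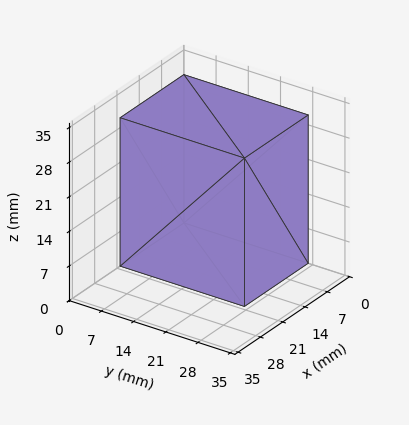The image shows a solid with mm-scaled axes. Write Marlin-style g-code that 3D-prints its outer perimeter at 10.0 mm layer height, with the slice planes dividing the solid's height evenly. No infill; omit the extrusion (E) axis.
Reading the render: the shape is a rectangular box, roughly 20 × 27 mm footprint and 30 mm tall (dimensions read to the nearest mm from the axis ticks). For the g-code, the solid's height is divided into equal slices at the stated Δz and each level perimeter traced with G1 moves after a G0 lift.

; perimeter-only toolpath
G21 ; units = mm
G90 ; absolute positioning
G28 ; home
; layer 1
G0 Z10.0
G0 X0.0 Y0.0
G1 X20.0 Y0.0
G1 X20.0 Y27.0
G1 X0.0 Y27.0
G1 X0.0 Y0.0
; layer 2
G0 Z20.0
G0 X0.0 Y0.0
G1 X20.0 Y0.0
G1 X20.0 Y27.0
G1 X0.0 Y27.0
G1 X0.0 Y0.0
; layer 3
G0 Z30.0
G0 X0.0 Y0.0
G1 X20.0 Y0.0
G1 X20.0 Y27.0
G1 X0.0 Y27.0
G1 X0.0 Y0.0
M2 ; end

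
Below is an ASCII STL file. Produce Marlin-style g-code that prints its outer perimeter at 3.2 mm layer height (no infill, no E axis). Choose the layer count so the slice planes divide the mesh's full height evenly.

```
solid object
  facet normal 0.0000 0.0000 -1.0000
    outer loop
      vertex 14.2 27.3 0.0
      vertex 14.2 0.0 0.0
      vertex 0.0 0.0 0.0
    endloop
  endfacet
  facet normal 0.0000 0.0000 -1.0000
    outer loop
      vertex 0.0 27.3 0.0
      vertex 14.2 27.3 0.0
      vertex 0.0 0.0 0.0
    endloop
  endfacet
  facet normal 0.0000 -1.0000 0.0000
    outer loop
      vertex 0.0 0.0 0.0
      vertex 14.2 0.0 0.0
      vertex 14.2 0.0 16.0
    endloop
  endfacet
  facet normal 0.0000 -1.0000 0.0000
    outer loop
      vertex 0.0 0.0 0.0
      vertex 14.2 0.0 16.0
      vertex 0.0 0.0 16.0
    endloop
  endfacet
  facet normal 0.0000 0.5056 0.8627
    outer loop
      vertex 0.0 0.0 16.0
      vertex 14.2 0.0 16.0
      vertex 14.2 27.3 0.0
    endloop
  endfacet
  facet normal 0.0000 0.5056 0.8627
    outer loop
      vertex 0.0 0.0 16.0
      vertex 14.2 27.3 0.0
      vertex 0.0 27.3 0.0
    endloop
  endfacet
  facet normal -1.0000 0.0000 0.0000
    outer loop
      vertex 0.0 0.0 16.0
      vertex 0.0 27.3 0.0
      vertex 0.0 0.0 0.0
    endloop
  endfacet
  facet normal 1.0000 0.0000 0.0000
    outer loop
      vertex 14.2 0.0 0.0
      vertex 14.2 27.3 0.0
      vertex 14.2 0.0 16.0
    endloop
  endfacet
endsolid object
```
; perimeter-only toolpath
G21 ; units = mm
G90 ; absolute positioning
G28 ; home
; layer 1
G0 Z3.2
G0 X0.0 Y0.0
G1 X14.2 Y0.0
G1 X14.2 Y21.8
G1 X0.0 Y21.8
G1 X0.0 Y0.0
; layer 2
G0 Z6.4
G0 X0.0 Y0.0
G1 X14.2 Y0.0
G1 X14.2 Y16.4
G1 X0.0 Y16.4
G1 X0.0 Y0.0
; layer 3
G0 Z9.6
G0 X0.0 Y0.0
G1 X14.2 Y0.0
G1 X14.2 Y10.9
G1 X0.0 Y10.9
G1 X0.0 Y0.0
; layer 4
G0 Z12.8
G0 X0.0 Y0.0
G1 X14.2 Y0.0
G1 X14.2 Y5.5
G1 X0.0 Y5.5
G1 X0.0 Y0.0
M2 ; end

The solid is a wedge (ramp): 14.2 × 27.3 mm base, rising to 16 mm along the y=0 edge and sloping linearly to z=0 at y=27.3. Slicing at Δz = 3.2 mm — 5 equal slices spanning the solid's height, so layer i sits at z = i·h/5 — gives 4 non-empty perimeters. Each is a 4-segment closed polygon; G0 lifts to the layer z and rapids to the start vertex, then G1 traces the edges. The cross-section shrinks linearly with z (the slice at the apex is degenerate and omitted).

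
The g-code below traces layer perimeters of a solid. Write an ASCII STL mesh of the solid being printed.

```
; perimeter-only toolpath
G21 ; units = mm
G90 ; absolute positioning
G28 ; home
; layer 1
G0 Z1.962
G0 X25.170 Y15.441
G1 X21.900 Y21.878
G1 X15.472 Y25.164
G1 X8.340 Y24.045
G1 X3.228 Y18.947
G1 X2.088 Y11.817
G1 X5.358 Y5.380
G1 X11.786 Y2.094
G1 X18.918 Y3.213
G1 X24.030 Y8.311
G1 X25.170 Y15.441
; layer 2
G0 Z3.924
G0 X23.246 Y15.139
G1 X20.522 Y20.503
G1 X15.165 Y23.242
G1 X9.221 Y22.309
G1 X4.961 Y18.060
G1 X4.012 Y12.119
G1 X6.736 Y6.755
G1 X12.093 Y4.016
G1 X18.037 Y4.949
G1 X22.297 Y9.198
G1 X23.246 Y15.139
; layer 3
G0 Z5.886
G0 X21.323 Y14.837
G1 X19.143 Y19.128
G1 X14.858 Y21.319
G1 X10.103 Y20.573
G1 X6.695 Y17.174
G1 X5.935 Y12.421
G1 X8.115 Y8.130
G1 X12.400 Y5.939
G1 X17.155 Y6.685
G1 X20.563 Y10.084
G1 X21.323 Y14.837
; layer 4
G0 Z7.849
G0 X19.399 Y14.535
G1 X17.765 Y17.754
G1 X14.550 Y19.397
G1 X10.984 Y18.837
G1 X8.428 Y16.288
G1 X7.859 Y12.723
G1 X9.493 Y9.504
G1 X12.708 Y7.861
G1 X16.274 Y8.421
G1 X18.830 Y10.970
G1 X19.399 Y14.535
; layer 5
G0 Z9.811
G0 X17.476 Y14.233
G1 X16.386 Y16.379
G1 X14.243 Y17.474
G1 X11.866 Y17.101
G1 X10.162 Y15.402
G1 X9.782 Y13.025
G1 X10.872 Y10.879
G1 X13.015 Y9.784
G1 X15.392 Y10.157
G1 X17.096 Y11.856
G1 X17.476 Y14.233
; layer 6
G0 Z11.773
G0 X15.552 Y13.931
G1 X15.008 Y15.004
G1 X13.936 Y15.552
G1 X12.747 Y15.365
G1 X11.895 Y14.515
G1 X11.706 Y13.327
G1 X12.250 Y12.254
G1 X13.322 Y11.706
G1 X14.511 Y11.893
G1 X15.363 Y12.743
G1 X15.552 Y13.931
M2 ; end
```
solid part
  facet normal 0.0000 0.0000 -1.0000
    outer loop
      vertex 15.779 27.087 0.000
      vertex 23.279 23.253 0.000
      vertex 27.093 15.743 0.000
    endloop
  endfacet
  facet normal 0.0000 0.0000 -1.0000
    outer loop
      vertex 7.458 25.781 0.000
      vertex 15.779 27.087 0.000
      vertex 27.093 15.743 0.000
    endloop
  endfacet
  facet normal 0.0000 0.0000 -1.0000
    outer loop
      vertex 1.494 19.833 0.000
      vertex 7.458 25.781 0.000
      vertex 27.093 15.743 0.000
    endloop
  endfacet
  facet normal 0.0000 0.0000 -1.0000
    outer loop
      vertex 0.165 11.515 0.000
      vertex 1.494 19.833 0.000
      vertex 27.093 15.743 0.000
    endloop
  endfacet
  facet normal 0.0000 0.0000 -1.0000
    outer loop
      vertex 3.979 4.005 0.000
      vertex 0.165 11.515 0.000
      vertex 27.093 15.743 0.000
    endloop
  endfacet
  facet normal 0.0000 0.0000 -1.0000
    outer loop
      vertex 11.479 0.171 0.000
      vertex 3.979 4.005 0.000
      vertex 27.093 15.743 0.000
    endloop
  endfacet
  facet normal 0.0000 0.0000 -1.0000
    outer loop
      vertex 19.800 1.477 0.000
      vertex 11.479 0.171 0.000
      vertex 27.093 15.743 0.000
    endloop
  endfacet
  facet normal 0.0000 0.0000 -1.0000
    outer loop
      vertex 25.764 7.425 0.000
      vertex 19.800 1.477 0.000
      vertex 27.093 15.743 0.000
    endloop
  endfacet
  facet normal 0.6484 0.3293 0.6863
    outer loop
      vertex 27.093 15.743 0.000
      vertex 23.279 23.253 0.000
      vertex 13.629 13.629 13.735
    endloop
  endfacet
  facet normal 0.3310 0.6476 0.6863
    outer loop
      vertex 23.279 23.253 0.000
      vertex 15.779 27.087 0.000
      vertex 13.629 13.629 13.735
    endloop
  endfacet
  facet normal -0.1128 0.7185 0.6863
    outer loop
      vertex 15.779 27.087 0.000
      vertex 7.458 25.781 0.000
      vertex 13.629 13.629 13.735
    endloop
  endfacet
  facet normal -0.5136 0.5150 0.6863
    outer loop
      vertex 7.458 25.781 0.000
      vertex 1.494 19.833 0.000
      vertex 13.629 13.629 13.735
    endloop
  endfacet
  facet normal -0.7182 0.1147 0.6863
    outer loop
      vertex 1.494 19.833 0.000
      vertex 0.165 11.515 0.000
      vertex 13.629 13.629 13.735
    endloop
  endfacet
  facet normal -0.6484 -0.3293 0.6863
    outer loop
      vertex 0.165 11.515 0.000
      vertex 3.979 4.005 0.000
      vertex 13.629 13.629 13.735
    endloop
  endfacet
  facet normal -0.3310 -0.6476 0.6863
    outer loop
      vertex 3.979 4.005 0.000
      vertex 11.479 0.171 0.000
      vertex 13.629 13.629 13.735
    endloop
  endfacet
  facet normal 0.1128 -0.7185 0.6863
    outer loop
      vertex 11.479 0.171 0.000
      vertex 19.800 1.477 0.000
      vertex 13.629 13.629 13.735
    endloop
  endfacet
  facet normal 0.5136 -0.5150 0.6863
    outer loop
      vertex 19.800 1.477 0.000
      vertex 25.764 7.425 0.000
      vertex 13.629 13.629 13.735
    endloop
  endfacet
  facet normal 0.7182 -0.1147 0.6863
    outer loop
      vertex 25.764 7.425 0.000
      vertex 27.093 15.743 0.000
      vertex 13.629 13.629 13.735
    endloop
  endfacet
endsolid part

The G0 Z moves step by Δz≈1.962 mm. The G1 loops shrink linearly with z, so the solid tapers from its base footprint up to z≈13.7. Closing with a flat bottom cap and the tapered top and triangulating gives 18 facets — a regular 10-sided pyramid, base circumscribed radius ≈ 13.6 mm, apex at z ≈ 13.7 mm.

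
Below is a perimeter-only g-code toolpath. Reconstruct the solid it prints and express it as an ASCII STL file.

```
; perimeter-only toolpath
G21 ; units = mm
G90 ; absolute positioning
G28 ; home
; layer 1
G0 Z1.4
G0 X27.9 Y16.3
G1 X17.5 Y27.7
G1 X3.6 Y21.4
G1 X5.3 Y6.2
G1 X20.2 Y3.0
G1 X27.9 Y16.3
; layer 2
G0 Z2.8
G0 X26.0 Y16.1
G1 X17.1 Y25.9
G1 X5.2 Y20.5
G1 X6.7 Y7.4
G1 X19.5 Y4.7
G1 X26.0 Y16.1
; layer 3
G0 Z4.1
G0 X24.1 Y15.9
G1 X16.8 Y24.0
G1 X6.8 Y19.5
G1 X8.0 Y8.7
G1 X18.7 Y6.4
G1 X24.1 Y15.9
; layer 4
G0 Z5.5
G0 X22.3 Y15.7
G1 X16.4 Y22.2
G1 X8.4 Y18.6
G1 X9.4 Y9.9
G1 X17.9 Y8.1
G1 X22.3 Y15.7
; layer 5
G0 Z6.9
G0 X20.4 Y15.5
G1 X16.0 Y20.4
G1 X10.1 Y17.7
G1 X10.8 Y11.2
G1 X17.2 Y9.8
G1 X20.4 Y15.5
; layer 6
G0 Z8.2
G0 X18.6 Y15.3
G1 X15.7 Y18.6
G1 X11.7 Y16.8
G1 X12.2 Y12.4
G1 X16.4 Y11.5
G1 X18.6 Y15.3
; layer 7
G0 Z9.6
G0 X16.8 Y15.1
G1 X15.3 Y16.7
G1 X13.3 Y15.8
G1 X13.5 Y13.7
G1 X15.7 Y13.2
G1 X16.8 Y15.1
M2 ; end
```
solid part
  facet normal 0.0000 0.0000 -1.0000
    outer loop
      vertex 2.0 22.3 0.0
      vertex 17.9 29.5 0.0
      vertex 29.7 16.5 0.0
    endloop
  endfacet
  facet normal 0.0000 0.0000 -1.0000
    outer loop
      vertex 3.9 4.9 0.0
      vertex 2.0 22.3 0.0
      vertex 29.7 16.5 0.0
    endloop
  endfacet
  facet normal 0.0000 0.0000 -1.0000
    outer loop
      vertex 21.0 1.3 0.0
      vertex 3.9 4.9 0.0
      vertex 29.7 16.5 0.0
    endloop
  endfacet
  facet normal 0.4996 0.4535 0.7381
    outer loop
      vertex 29.7 16.5 0.0
      vertex 17.9 29.5 0.0
      vertex 14.9 14.9 11.0
    endloop
  endfacet
  facet normal -0.2780 0.6138 0.7389
    outer loop
      vertex 17.9 29.5 0.0
      vertex 2.0 22.3 0.0
      vertex 14.9 14.9 11.0
    endloop
  endfacet
  facet normal -0.6711 -0.0733 0.7377
    outer loop
      vertex 2.0 22.3 0.0
      vertex 3.9 4.9 0.0
      vertex 14.9 14.9 11.0
    endloop
  endfacet
  facet normal -0.1389 -0.6597 0.7386
    outer loop
      vertex 3.9 4.9 0.0
      vertex 21.0 1.3 0.0
      vertex 14.9 14.9 11.0
    endloop
  endfacet
  facet normal 0.5851 -0.3349 0.7386
    outer loop
      vertex 21.0 1.3 0.0
      vertex 29.7 16.5 0.0
      vertex 14.9 14.9 11.0
    endloop
  endfacet
endsolid part

The G0 Z moves step by Δz≈1.4 mm. The G1 loops shrink linearly with z, so the solid tapers from its base footprint up to z≈11. Closing with a flat bottom cap and the tapered top and triangulating gives 8 facets — a regular 5-sided pyramid, base circumscribed radius ≈ 14.9 mm, apex at z ≈ 11 mm.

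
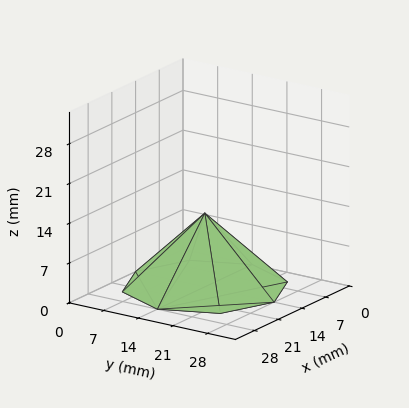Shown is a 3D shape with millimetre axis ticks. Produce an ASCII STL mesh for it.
Reading the render: the shape is a regular 8-sided pyramid, base circumscribed radius ≈ 14 mm, apex at z ≈ 13 mm (dimensions read to the nearest mm from the axis ticks). For the STL, each face is triangulated and given an outward normal.

solid part
  facet normal 0.0000 0.0000 -1.0000
    outer loop
      vertex 14.0 28.0 0.0
      vertex 23.9 23.9 0.0
      vertex 28.0 14.0 0.0
    endloop
  endfacet
  facet normal 0.0000 0.0000 -1.0000
    outer loop
      vertex 4.1 23.9 0.0
      vertex 14.0 28.0 0.0
      vertex 28.0 14.0 0.0
    endloop
  endfacet
  facet normal 0.0000 0.0000 -1.0000
    outer loop
      vertex 0.0 14.0 0.0
      vertex 4.1 23.9 0.0
      vertex 28.0 14.0 0.0
    endloop
  endfacet
  facet normal 0.0000 0.0000 -1.0000
    outer loop
      vertex 4.1 4.1 0.0
      vertex 0.0 14.0 0.0
      vertex 28.0 14.0 0.0
    endloop
  endfacet
  facet normal 0.0000 0.0000 -1.0000
    outer loop
      vertex 14.0 0.0 0.0
      vertex 4.1 4.1 0.0
      vertex 28.0 14.0 0.0
    endloop
  endfacet
  facet normal 0.0000 0.0000 -1.0000
    outer loop
      vertex 23.9 4.1 0.0
      vertex 14.0 0.0 0.0
      vertex 28.0 14.0 0.0
    endloop
  endfacet
  facet normal 0.6549 0.2712 0.7053
    outer loop
      vertex 28.0 14.0 0.0
      vertex 23.9 23.9 0.0
      vertex 14.0 14.0 13.0
    endloop
  endfacet
  facet normal 0.2712 0.6549 0.7053
    outer loop
      vertex 23.9 23.9 0.0
      vertex 14.0 28.0 0.0
      vertex 14.0 14.0 13.0
    endloop
  endfacet
  facet normal -0.2712 0.6549 0.7053
    outer loop
      vertex 14.0 28.0 0.0
      vertex 4.1 23.9 0.0
      vertex 14.0 14.0 13.0
    endloop
  endfacet
  facet normal -0.6549 0.2712 0.7053
    outer loop
      vertex 4.1 23.9 0.0
      vertex 0.0 14.0 0.0
      vertex 14.0 14.0 13.0
    endloop
  endfacet
  facet normal -0.6549 -0.2712 0.7053
    outer loop
      vertex 0.0 14.0 0.0
      vertex 4.1 4.1 0.0
      vertex 14.0 14.0 13.0
    endloop
  endfacet
  facet normal -0.2712 -0.6549 0.7053
    outer loop
      vertex 4.1 4.1 0.0
      vertex 14.0 0.0 0.0
      vertex 14.0 14.0 13.0
    endloop
  endfacet
  facet normal 0.2712 -0.6549 0.7053
    outer loop
      vertex 14.0 0.0 0.0
      vertex 23.9 4.1 0.0
      vertex 14.0 14.0 13.0
    endloop
  endfacet
  facet normal 0.6549 -0.2712 0.7053
    outer loop
      vertex 23.9 4.1 0.0
      vertex 28.0 14.0 0.0
      vertex 14.0 14.0 13.0
    endloop
  endfacet
endsolid part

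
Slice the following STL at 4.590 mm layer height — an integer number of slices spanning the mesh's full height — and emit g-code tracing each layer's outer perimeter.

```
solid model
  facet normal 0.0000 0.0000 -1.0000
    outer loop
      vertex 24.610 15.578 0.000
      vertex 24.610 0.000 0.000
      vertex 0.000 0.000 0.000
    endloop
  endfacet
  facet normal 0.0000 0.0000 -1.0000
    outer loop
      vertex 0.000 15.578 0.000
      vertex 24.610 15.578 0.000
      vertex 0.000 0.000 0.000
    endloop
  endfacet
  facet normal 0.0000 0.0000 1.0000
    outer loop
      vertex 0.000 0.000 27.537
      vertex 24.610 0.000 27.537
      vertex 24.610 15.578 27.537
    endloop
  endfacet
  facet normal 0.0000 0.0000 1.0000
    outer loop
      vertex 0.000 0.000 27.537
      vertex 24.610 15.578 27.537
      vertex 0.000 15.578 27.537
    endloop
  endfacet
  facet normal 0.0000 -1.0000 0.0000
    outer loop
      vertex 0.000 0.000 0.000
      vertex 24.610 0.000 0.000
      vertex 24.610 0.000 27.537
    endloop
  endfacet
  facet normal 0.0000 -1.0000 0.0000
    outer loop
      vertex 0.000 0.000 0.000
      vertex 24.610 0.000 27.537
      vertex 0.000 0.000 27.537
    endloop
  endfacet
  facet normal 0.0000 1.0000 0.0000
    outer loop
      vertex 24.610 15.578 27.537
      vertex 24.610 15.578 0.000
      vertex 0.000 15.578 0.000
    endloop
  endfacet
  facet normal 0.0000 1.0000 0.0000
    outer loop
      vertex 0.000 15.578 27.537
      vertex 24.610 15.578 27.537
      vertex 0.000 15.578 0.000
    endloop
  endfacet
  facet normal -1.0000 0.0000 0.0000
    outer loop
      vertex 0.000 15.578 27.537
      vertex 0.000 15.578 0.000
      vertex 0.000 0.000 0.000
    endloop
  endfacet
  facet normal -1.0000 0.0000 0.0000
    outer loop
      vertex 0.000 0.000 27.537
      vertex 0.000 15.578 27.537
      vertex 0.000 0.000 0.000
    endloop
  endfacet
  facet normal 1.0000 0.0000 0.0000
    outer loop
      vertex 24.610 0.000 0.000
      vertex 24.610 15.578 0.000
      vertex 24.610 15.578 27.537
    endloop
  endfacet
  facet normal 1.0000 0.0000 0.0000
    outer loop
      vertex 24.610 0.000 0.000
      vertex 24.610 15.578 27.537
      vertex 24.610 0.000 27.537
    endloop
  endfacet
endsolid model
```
; perimeter-only toolpath
G21 ; units = mm
G90 ; absolute positioning
G28 ; home
; layer 1
G0 Z4.590
G0 X0.000 Y0.000
G1 X24.610 Y0.000
G1 X24.610 Y15.578
G1 X0.000 Y15.578
G1 X0.000 Y0.000
; layer 2
G0 Z9.179
G0 X0.000 Y0.000
G1 X24.610 Y0.000
G1 X24.610 Y15.578
G1 X0.000 Y15.578
G1 X0.000 Y0.000
; layer 3
G0 Z13.768
G0 X0.000 Y0.000
G1 X24.610 Y0.000
G1 X24.610 Y15.578
G1 X0.000 Y15.578
G1 X0.000 Y0.000
; layer 4
G0 Z18.358
G0 X0.000 Y0.000
G1 X24.610 Y0.000
G1 X24.610 Y15.578
G1 X0.000 Y15.578
G1 X0.000 Y0.000
; layer 5
G0 Z22.948
G0 X0.000 Y0.000
G1 X24.610 Y0.000
G1 X24.610 Y15.578
G1 X0.000 Y15.578
G1 X0.000 Y0.000
; layer 6
G0 Z27.537
G0 X0.000 Y0.000
G1 X24.610 Y0.000
G1 X24.610 Y15.578
G1 X0.000 Y15.578
G1 X0.000 Y0.000
M2 ; end

The solid is a rectangular box, roughly 24.6 × 15.6 mm footprint and 27.5 mm tall. Slicing at Δz = 4.590 mm — 6 equal slices spanning the solid's height, so layer i sits at z = i·h/6 — gives 6 non-empty perimeters. Each is a 4-segment closed polygon; G0 lifts to the layer z and rapids to the start vertex, then G1 traces the edges.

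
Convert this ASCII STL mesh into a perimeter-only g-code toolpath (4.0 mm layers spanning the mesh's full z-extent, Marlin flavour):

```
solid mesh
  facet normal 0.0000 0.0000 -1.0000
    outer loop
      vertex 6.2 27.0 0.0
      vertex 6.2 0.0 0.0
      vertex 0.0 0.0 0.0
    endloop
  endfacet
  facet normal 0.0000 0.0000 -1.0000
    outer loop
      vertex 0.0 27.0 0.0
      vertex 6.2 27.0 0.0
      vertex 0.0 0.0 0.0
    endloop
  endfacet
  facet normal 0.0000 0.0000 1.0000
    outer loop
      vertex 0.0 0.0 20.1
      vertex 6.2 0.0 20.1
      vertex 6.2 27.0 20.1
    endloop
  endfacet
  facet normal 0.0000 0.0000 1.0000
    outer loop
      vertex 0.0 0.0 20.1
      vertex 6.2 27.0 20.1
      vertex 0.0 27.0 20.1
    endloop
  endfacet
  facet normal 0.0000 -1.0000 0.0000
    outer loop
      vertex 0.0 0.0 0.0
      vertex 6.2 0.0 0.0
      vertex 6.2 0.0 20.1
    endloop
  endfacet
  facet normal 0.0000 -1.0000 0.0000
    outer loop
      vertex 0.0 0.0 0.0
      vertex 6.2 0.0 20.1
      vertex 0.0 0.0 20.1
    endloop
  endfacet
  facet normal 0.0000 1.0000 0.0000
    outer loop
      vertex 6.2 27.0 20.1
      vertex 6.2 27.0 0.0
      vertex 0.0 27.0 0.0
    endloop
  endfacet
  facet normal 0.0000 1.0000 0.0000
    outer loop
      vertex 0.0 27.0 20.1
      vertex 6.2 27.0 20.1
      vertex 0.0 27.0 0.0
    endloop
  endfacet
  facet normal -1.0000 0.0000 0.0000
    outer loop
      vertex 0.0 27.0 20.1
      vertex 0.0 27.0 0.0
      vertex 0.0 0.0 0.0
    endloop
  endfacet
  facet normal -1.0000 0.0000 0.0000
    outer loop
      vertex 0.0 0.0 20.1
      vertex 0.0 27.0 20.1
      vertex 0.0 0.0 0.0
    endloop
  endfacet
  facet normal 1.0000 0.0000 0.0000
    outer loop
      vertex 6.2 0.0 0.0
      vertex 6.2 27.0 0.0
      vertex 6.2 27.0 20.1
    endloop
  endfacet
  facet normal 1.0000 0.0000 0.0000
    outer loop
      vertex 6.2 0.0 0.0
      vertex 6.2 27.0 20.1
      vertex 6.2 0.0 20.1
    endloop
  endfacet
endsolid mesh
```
; perimeter-only toolpath
G21 ; units = mm
G90 ; absolute positioning
G28 ; home
; layer 1
G0 Z4.0
G0 X0.0 Y0.0
G1 X6.2 Y0.0
G1 X6.2 Y27.0
G1 X0.0 Y27.0
G1 X0.0 Y0.0
; layer 2
G0 Z8.0
G0 X0.0 Y0.0
G1 X6.2 Y0.0
G1 X6.2 Y27.0
G1 X0.0 Y27.0
G1 X0.0 Y0.0
; layer 3
G0 Z12.1
G0 X0.0 Y0.0
G1 X6.2 Y0.0
G1 X6.2 Y27.0
G1 X0.0 Y27.0
G1 X0.0 Y0.0
; layer 4
G0 Z16.1
G0 X0.0 Y0.0
G1 X6.2 Y0.0
G1 X6.2 Y27.0
G1 X0.0 Y27.0
G1 X0.0 Y0.0
; layer 5
G0 Z20.1
G0 X0.0 Y0.0
G1 X6.2 Y0.0
G1 X6.2 Y27.0
G1 X0.0 Y27.0
G1 X0.0 Y0.0
M2 ; end

The solid is a rectangular box, roughly 6.2 × 27 mm footprint and 20.1 mm tall. Slicing at Δz = 4.0 mm — 5 equal slices spanning the solid's height, so layer i sits at z = i·h/5 — gives 5 non-empty perimeters. Each is a 4-segment closed polygon; G0 lifts to the layer z and rapids to the start vertex, then G1 traces the edges.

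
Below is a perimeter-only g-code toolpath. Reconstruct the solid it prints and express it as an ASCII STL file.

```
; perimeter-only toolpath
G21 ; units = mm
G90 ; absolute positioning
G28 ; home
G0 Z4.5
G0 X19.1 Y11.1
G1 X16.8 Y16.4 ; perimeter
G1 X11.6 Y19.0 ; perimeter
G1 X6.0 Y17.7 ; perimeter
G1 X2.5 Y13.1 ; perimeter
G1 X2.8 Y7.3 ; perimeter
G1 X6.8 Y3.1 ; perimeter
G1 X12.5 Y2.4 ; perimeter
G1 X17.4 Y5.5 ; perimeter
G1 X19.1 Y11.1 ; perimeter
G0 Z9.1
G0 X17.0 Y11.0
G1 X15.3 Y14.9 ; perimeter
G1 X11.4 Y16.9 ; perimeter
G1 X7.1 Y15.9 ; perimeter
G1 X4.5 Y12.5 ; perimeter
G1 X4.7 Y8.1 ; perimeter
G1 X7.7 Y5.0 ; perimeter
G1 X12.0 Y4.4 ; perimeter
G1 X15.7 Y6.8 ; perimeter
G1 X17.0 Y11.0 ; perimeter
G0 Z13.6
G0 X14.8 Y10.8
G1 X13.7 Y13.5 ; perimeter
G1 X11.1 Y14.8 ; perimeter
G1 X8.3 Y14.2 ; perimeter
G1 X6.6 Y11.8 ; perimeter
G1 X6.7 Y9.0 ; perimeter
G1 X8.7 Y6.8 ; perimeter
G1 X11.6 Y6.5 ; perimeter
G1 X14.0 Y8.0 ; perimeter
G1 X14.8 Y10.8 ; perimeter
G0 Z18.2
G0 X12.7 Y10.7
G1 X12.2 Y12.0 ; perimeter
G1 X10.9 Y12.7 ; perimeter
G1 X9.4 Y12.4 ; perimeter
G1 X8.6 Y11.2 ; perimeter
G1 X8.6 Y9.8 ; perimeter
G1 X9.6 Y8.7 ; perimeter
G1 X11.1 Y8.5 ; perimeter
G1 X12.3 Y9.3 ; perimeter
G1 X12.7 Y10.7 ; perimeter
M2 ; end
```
solid part
  facet normal 0.0000 0.0000 -1.0000
    outer loop
      vertex 11.9 21.1 0.0
      vertex 18.4 17.8 0.0
      vertex 21.2 11.2 0.0
    endloop
  endfacet
  facet normal 0.0000 0.0000 -1.0000
    outer loop
      vertex 4.8 19.5 0.0
      vertex 11.9 21.1 0.0
      vertex 21.2 11.2 0.0
    endloop
  endfacet
  facet normal 0.0000 0.0000 -1.0000
    outer loop
      vertex 0.5 13.7 0.0
      vertex 4.8 19.5 0.0
      vertex 21.2 11.2 0.0
    endloop
  endfacet
  facet normal 0.0000 0.0000 -1.0000
    outer loop
      vertex 0.8 6.5 0.0
      vertex 0.5 13.7 0.0
      vertex 21.2 11.2 0.0
    endloop
  endfacet
  facet normal 0.0000 0.0000 -1.0000
    outer loop
      vertex 5.8 1.2 0.0
      vertex 0.8 6.5 0.0
      vertex 21.2 11.2 0.0
    endloop
  endfacet
  facet normal 0.0000 0.0000 -1.0000
    outer loop
      vertex 13.0 0.3 0.0
      vertex 5.8 1.2 0.0
      vertex 21.2 11.2 0.0
    endloop
  endfacet
  facet normal 0.0000 0.0000 -1.0000
    outer loop
      vertex 19.1 4.2 0.0
      vertex 13.0 0.3 0.0
      vertex 21.2 11.2 0.0
    endloop
  endfacet
  facet normal 0.8426 0.3575 0.4029
    outer loop
      vertex 21.2 11.2 0.0
      vertex 18.4 17.8 0.0
      vertex 10.6 10.6 22.7
    endloop
  endfacet
  facet normal 0.4146 0.8166 0.4015
    outer loop
      vertex 18.4 17.8 0.0
      vertex 11.9 21.1 0.0
      vertex 10.6 10.6 22.7
    endloop
  endfacet
  facet normal -0.2013 0.8934 0.4017
    outer loop
      vertex 11.9 21.1 0.0
      vertex 4.8 19.5 0.0
      vertex 10.6 10.6 22.7
    endloop
  endfacet
  facet normal -0.7356 0.5454 0.4018
    outer loop
      vertex 4.8 19.5 0.0
      vertex 0.5 13.7 0.0
      vertex 10.6 10.6 22.7
    endloop
  endfacet
  facet normal -0.9149 -0.0381 0.4019
    outer loop
      vertex 0.5 13.7 0.0
      vertex 0.8 6.5 0.0
      vertex 10.6 10.6 22.7
    endloop
  endfacet
  facet normal -0.6663 -0.6286 0.4012
    outer loop
      vertex 0.8 6.5 0.0
      vertex 5.8 1.2 0.0
      vertex 10.6 10.6 22.7
    endloop
  endfacet
  facet normal -0.1137 -0.9092 0.4005
    outer loop
      vertex 5.8 1.2 0.0
      vertex 13.0 0.3 0.0
      vertex 10.6 10.6 22.7
    endloop
  endfacet
  facet normal 0.4932 -0.7714 0.4022
    outer loop
      vertex 13.0 0.3 0.0
      vertex 19.1 4.2 0.0
      vertex 10.6 10.6 22.7
    endloop
  endfacet
  facet normal 0.8768 -0.2630 0.4025
    outer loop
      vertex 19.1 4.2 0.0
      vertex 21.2 11.2 0.0
      vertex 10.6 10.6 22.7
    endloop
  endfacet
endsolid part

The G0 Z moves step by Δz≈4.5 mm. The G1 loops shrink linearly with z, so the solid tapers from its base footprint up to z≈22.7. Closing with a flat bottom cap and the tapered top and triangulating gives 16 facets — a regular 9-sided pyramid, base circumscribed radius ≈ 10.6 mm, apex at z ≈ 22.7 mm.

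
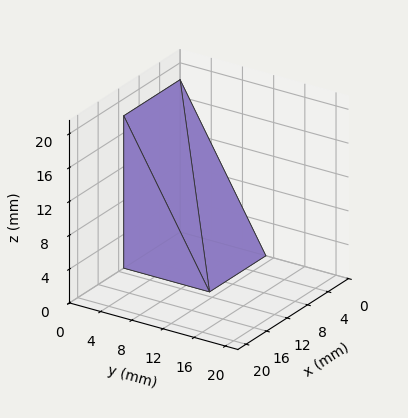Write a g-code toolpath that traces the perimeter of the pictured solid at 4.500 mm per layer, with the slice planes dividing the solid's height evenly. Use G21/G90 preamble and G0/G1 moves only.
Reading the render: the shape is a wedge (ramp): 11 × 11 mm base, rising to 18 mm along the y=0 edge and sloping linearly to z=0 at y=11 (dimensions read to the nearest mm from the axis ticks). For the g-code, the solid's height is divided into equal slices at the stated Δz and each level perimeter traced with G1 moves after a G0 lift.

; perimeter-only toolpath
G21 ; units = mm
G90 ; absolute positioning
G28 ; home
; layer 1
G0 Z4.500
G0 X0.000 Y0.000
G1 X11.000 Y0.000
G1 X11.000 Y8.250
G1 X0.000 Y8.250
G1 X0.000 Y0.000
; layer 2
G0 Z9.000
G0 X0.000 Y0.000
G1 X11.000 Y0.000
G1 X11.000 Y5.500
G1 X0.000 Y5.500
G1 X0.000 Y0.000
; layer 3
G0 Z13.500
G0 X0.000 Y0.000
G1 X11.000 Y0.000
G1 X11.000 Y2.750
G1 X0.000 Y2.750
G1 X0.000 Y0.000
M2 ; end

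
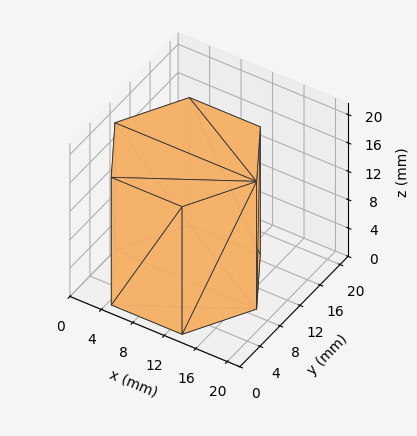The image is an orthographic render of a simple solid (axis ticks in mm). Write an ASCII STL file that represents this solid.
Reading the render: the shape is a regular 6-sided prism (a cylinder approximated with 6 flat sides), circumscribed radius ≈ 9 mm, height ≈ 18 mm (dimensions read to the nearest mm from the axis ticks). For the STL, each face is triangulated and given an outward normal.

solid part
  facet normal 0.0000 0.0000 -1.0000
    outer loop
      vertex 4.5 16.8 0.0
      vertex 13.5 16.8 0.0
      vertex 18.0 9.0 0.0
    endloop
  endfacet
  facet normal 0.0000 0.0000 -1.0000
    outer loop
      vertex 0.0 9.0 0.0
      vertex 4.5 16.8 0.0
      vertex 18.0 9.0 0.0
    endloop
  endfacet
  facet normal 0.0000 0.0000 -1.0000
    outer loop
      vertex 4.5 1.2 0.0
      vertex 0.0 9.0 0.0
      vertex 18.0 9.0 0.0
    endloop
  endfacet
  facet normal 0.0000 0.0000 -1.0000
    outer loop
      vertex 13.5 1.2 0.0
      vertex 4.5 1.2 0.0
      vertex 18.0 9.0 0.0
    endloop
  endfacet
  facet normal 0.0000 0.0000 1.0000
    outer loop
      vertex 18.0 9.0 18.0
      vertex 13.5 16.8 18.0
      vertex 4.5 16.8 18.0
    endloop
  endfacet
  facet normal 0.0000 0.0000 1.0000
    outer loop
      vertex 18.0 9.0 18.0
      vertex 4.5 16.8 18.0
      vertex 0.0 9.0 18.0
    endloop
  endfacet
  facet normal 0.0000 0.0000 1.0000
    outer loop
      vertex 18.0 9.0 18.0
      vertex 0.0 9.0 18.0
      vertex 4.5 1.2 18.0
    endloop
  endfacet
  facet normal 0.0000 0.0000 1.0000
    outer loop
      vertex 18.0 9.0 18.0
      vertex 4.5 1.2 18.0
      vertex 13.5 1.2 18.0
    endloop
  endfacet
  facet normal 0.8662 0.4997 0.0000
    outer loop
      vertex 18.0 9.0 0.0
      vertex 13.5 16.8 0.0
      vertex 13.5 16.8 18.0
    endloop
  endfacet
  facet normal 0.8662 0.4997 0.0000
    outer loop
      vertex 18.0 9.0 0.0
      vertex 13.5 16.8 18.0
      vertex 18.0 9.0 18.0
    endloop
  endfacet
  facet normal 0.0000 1.0000 0.0000
    outer loop
      vertex 13.5 16.8 0.0
      vertex 4.5 16.8 0.0
      vertex 4.5 16.8 18.0
    endloop
  endfacet
  facet normal 0.0000 1.0000 0.0000
    outer loop
      vertex 13.5 16.8 0.0
      vertex 4.5 16.8 18.0
      vertex 13.5 16.8 18.0
    endloop
  endfacet
  facet normal -0.8662 0.4997 0.0000
    outer loop
      vertex 4.5 16.8 0.0
      vertex 0.0 9.0 0.0
      vertex 0.0 9.0 18.0
    endloop
  endfacet
  facet normal -0.8662 0.4997 0.0000
    outer loop
      vertex 4.5 16.8 0.0
      vertex 0.0 9.0 18.0
      vertex 4.5 16.8 18.0
    endloop
  endfacet
  facet normal -0.8662 -0.4997 0.0000
    outer loop
      vertex 0.0 9.0 0.0
      vertex 4.5 1.2 0.0
      vertex 4.5 1.2 18.0
    endloop
  endfacet
  facet normal -0.8662 -0.4997 0.0000
    outer loop
      vertex 0.0 9.0 0.0
      vertex 4.5 1.2 18.0
      vertex 0.0 9.0 18.0
    endloop
  endfacet
  facet normal 0.0000 -1.0000 0.0000
    outer loop
      vertex 4.5 1.2 0.0
      vertex 13.5 1.2 0.0
      vertex 13.5 1.2 18.0
    endloop
  endfacet
  facet normal 0.0000 -1.0000 0.0000
    outer loop
      vertex 4.5 1.2 0.0
      vertex 13.5 1.2 18.0
      vertex 4.5 1.2 18.0
    endloop
  endfacet
  facet normal 0.8662 -0.4997 0.0000
    outer loop
      vertex 13.5 1.2 0.0
      vertex 18.0 9.0 0.0
      vertex 18.0 9.0 18.0
    endloop
  endfacet
  facet normal 0.8662 -0.4997 0.0000
    outer loop
      vertex 13.5 1.2 0.0
      vertex 18.0 9.0 18.0
      vertex 13.5 1.2 18.0
    endloop
  endfacet
endsolid part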